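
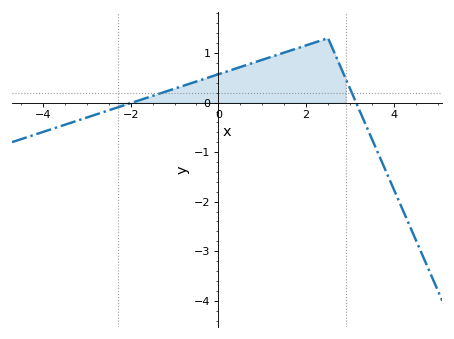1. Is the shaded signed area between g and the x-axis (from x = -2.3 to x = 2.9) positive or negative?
positive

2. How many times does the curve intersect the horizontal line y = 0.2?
2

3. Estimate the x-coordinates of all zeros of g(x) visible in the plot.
-1.96, 3.14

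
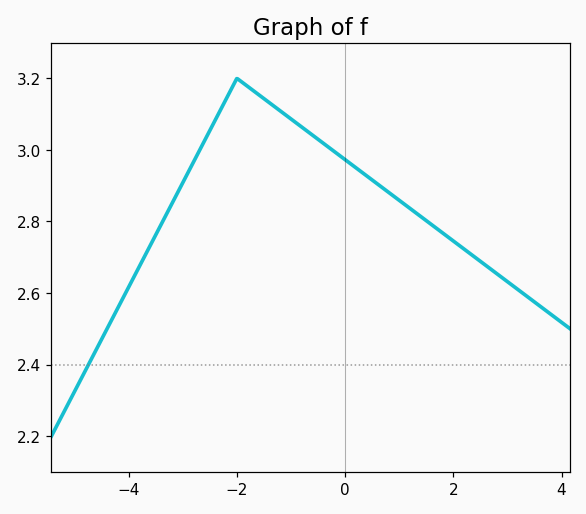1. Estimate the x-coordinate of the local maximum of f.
-2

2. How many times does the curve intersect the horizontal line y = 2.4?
1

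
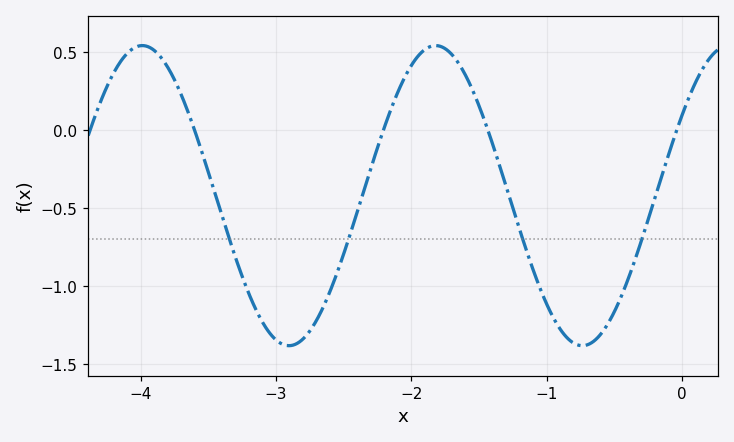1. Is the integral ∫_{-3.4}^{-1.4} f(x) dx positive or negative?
negative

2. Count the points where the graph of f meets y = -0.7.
4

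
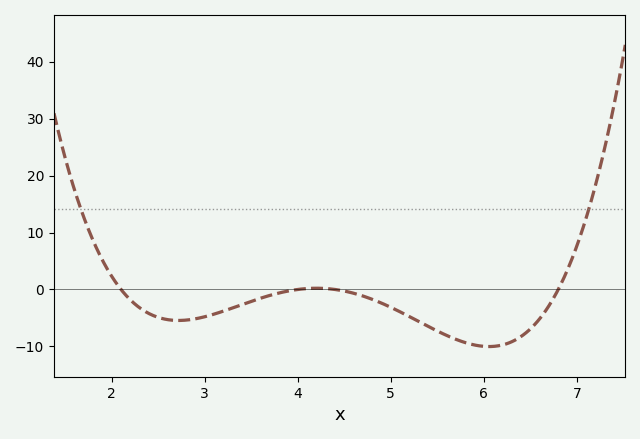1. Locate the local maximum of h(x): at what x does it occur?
4.2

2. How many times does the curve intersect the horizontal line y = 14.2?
2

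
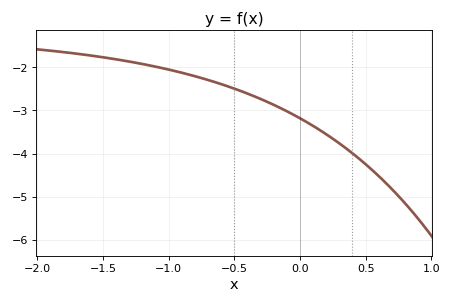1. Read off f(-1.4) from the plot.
-1.81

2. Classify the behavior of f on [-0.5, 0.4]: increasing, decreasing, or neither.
decreasing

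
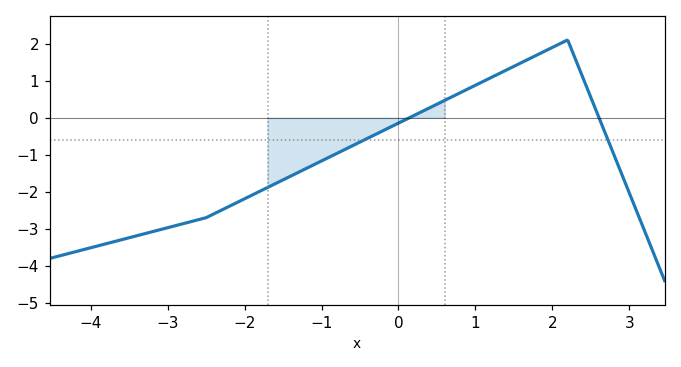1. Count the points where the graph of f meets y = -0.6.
2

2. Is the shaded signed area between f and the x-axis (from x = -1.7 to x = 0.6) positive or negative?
negative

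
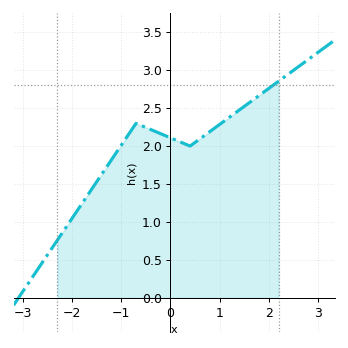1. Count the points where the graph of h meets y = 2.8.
1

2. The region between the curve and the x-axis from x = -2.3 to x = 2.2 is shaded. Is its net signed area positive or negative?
positive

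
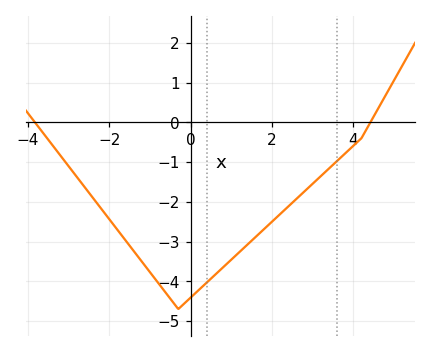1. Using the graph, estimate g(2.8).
-1.7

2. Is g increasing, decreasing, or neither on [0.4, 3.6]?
increasing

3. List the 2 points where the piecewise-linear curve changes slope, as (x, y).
(-0.3, -4.7); (4.2, -0.4)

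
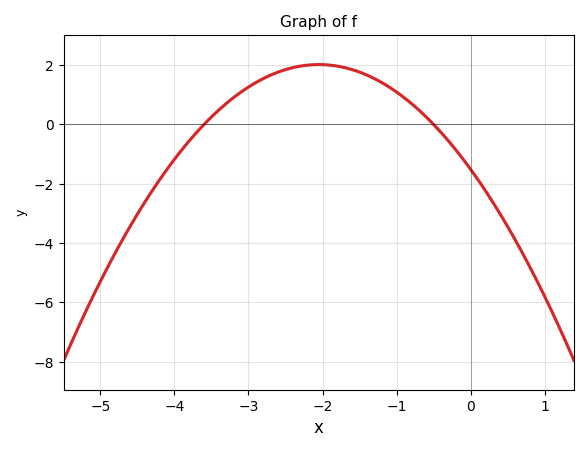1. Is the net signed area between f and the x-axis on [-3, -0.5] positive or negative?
positive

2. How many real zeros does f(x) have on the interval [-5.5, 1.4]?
2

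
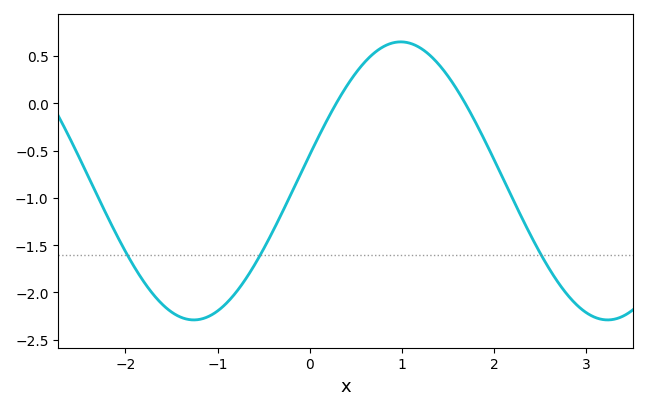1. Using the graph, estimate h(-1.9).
-1.74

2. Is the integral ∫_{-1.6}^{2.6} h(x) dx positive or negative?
negative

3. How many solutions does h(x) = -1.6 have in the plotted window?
3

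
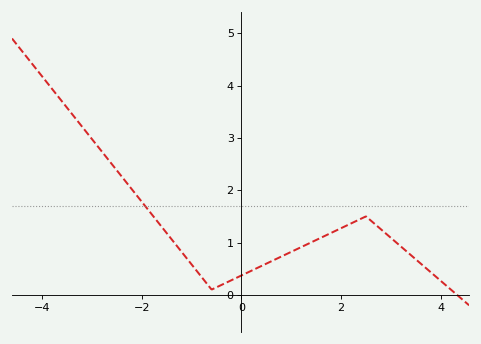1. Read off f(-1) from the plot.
0.6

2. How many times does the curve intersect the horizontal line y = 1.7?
1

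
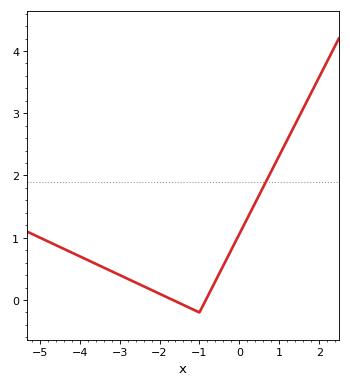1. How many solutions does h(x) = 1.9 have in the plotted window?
1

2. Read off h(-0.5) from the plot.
0.43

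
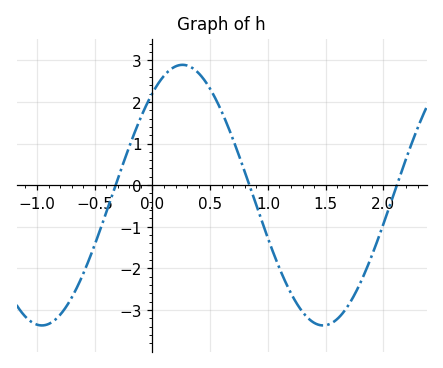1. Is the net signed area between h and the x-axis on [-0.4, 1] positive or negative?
positive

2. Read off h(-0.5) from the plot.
-1.4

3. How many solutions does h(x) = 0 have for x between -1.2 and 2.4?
3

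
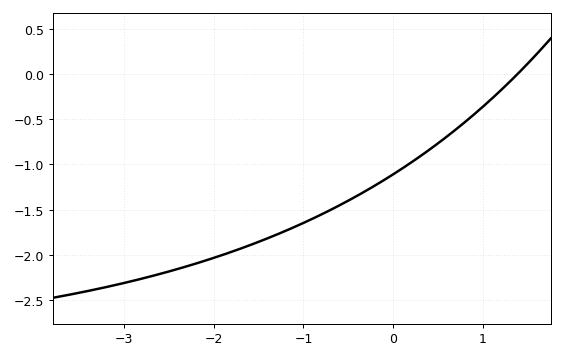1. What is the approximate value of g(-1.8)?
-1.95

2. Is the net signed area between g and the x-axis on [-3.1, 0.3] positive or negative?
negative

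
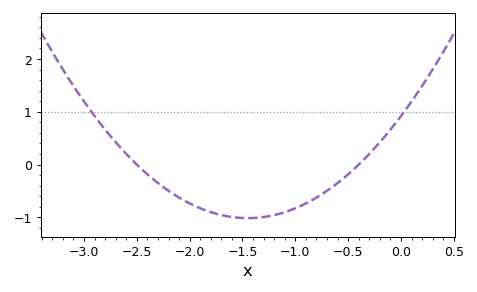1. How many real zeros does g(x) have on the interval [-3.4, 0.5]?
2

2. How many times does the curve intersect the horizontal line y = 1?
2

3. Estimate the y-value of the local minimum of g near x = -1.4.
-1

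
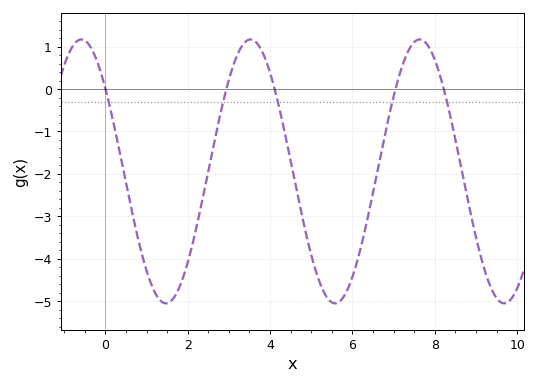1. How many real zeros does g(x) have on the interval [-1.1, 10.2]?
5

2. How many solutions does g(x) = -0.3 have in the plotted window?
5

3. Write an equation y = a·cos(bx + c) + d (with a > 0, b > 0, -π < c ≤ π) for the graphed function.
y = 3.11cos(1.5x + 0.89) - 1.94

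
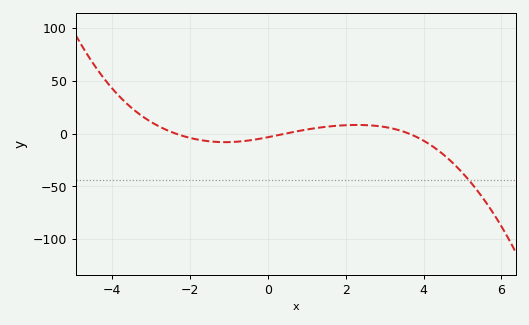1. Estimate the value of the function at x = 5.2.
-45.6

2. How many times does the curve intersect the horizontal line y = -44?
1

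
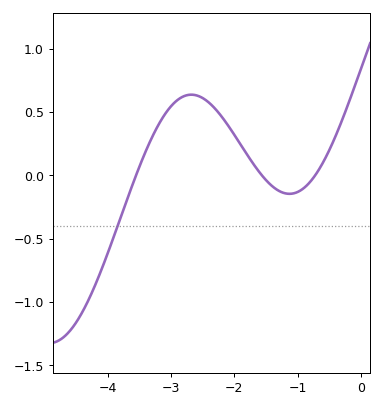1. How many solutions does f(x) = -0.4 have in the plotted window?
1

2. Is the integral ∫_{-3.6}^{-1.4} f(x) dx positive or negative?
positive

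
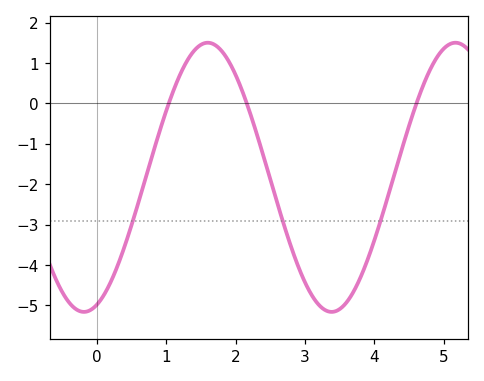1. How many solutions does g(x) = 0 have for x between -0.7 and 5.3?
3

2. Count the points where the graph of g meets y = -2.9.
3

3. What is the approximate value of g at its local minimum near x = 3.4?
-5.2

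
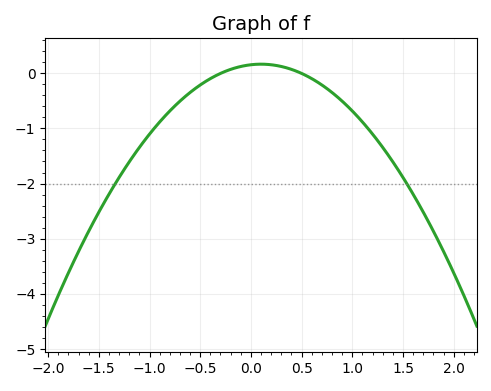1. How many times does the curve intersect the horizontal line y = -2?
2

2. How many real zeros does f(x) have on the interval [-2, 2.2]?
2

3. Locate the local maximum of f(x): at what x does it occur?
0.1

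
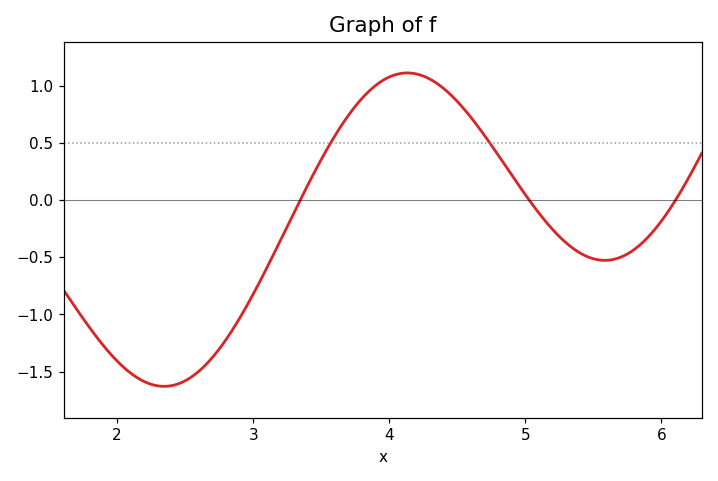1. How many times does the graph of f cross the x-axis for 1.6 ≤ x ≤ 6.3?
3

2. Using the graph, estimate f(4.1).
1.1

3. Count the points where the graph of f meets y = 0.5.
2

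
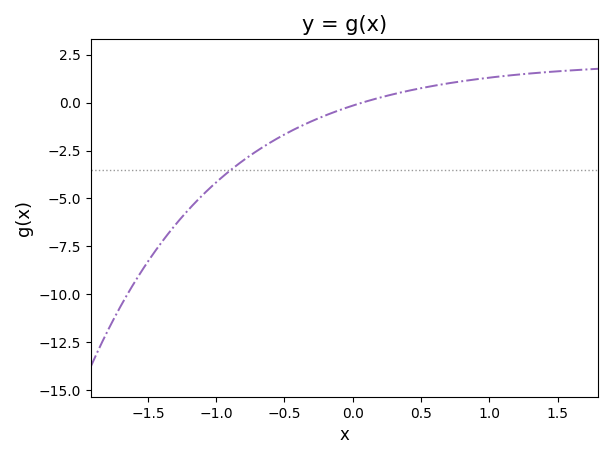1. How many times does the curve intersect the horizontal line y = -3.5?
1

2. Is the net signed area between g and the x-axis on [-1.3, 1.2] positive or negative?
negative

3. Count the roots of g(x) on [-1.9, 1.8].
1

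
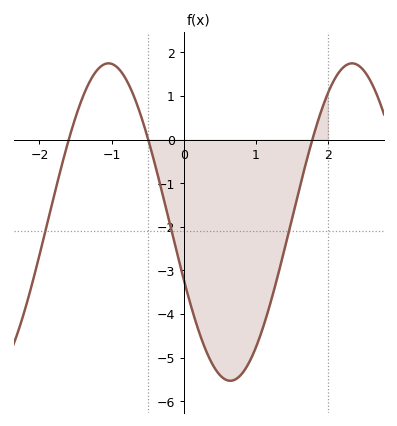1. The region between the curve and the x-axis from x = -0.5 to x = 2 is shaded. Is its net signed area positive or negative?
negative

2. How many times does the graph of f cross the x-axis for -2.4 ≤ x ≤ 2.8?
3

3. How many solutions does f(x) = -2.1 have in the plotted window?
3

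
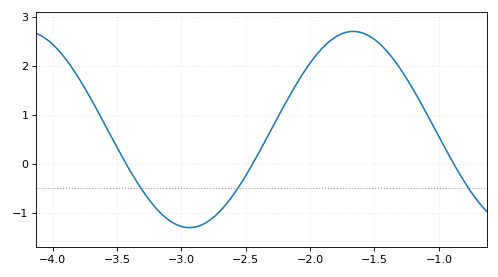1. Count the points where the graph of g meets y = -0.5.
3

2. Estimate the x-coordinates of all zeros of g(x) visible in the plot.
-3.45, -2.45, -0.9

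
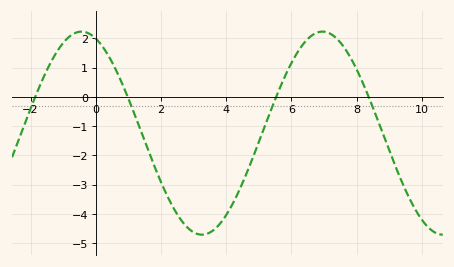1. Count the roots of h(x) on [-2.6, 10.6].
4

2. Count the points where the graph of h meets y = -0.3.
4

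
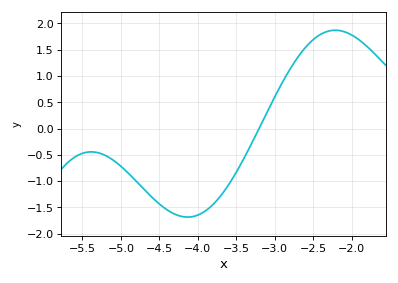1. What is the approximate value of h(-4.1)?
-1.7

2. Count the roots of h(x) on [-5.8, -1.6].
1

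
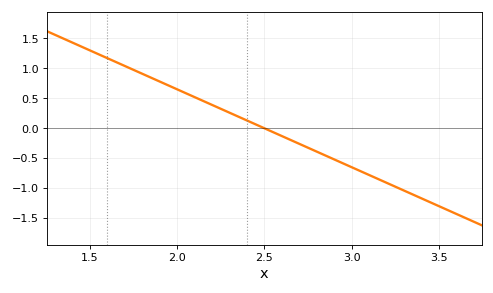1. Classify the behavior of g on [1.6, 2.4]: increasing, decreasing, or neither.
decreasing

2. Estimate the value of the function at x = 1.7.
1.04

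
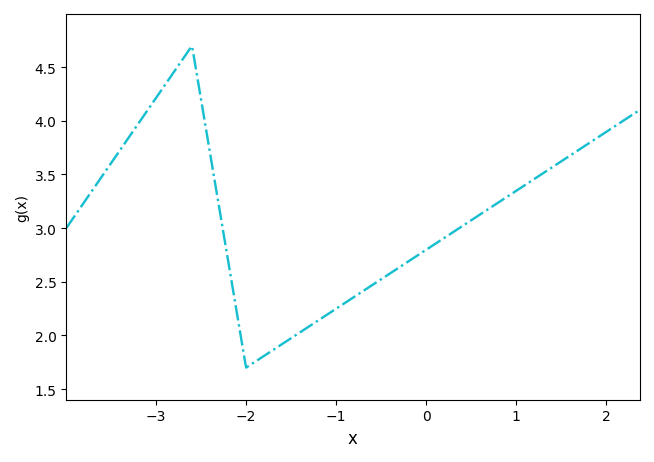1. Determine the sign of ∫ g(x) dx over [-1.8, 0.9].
positive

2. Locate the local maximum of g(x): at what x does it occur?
-2.6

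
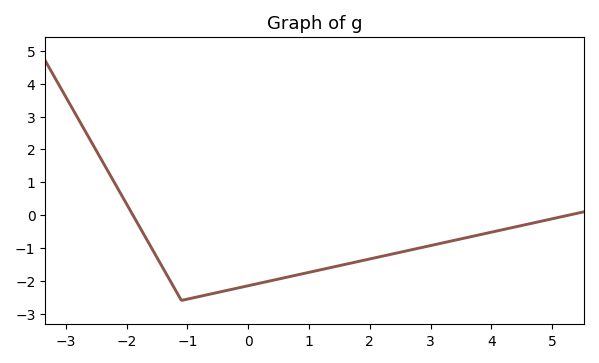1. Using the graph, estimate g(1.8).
-1.4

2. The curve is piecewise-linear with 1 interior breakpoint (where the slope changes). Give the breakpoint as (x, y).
(-1.1, -2.6)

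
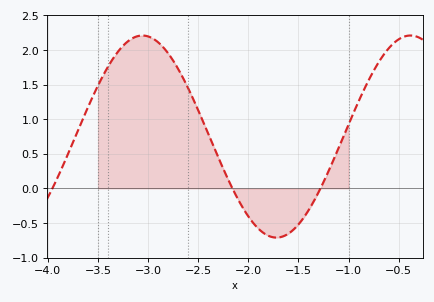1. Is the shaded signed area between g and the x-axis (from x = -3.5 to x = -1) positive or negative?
positive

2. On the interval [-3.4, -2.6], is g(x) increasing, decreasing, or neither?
neither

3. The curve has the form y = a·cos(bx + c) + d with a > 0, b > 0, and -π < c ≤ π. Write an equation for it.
y = 1.46cos(2.35x + 0.9) + 0.75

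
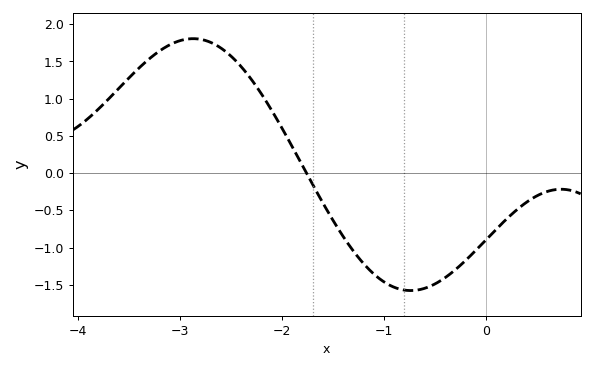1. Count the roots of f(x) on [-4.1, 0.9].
1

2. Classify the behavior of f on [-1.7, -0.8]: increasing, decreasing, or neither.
decreasing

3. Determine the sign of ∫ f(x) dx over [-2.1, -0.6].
negative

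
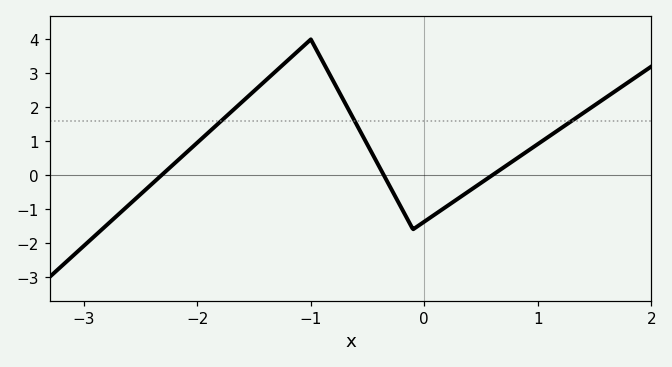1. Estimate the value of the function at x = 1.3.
1.6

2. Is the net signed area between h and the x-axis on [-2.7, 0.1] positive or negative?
positive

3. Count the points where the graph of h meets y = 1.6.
3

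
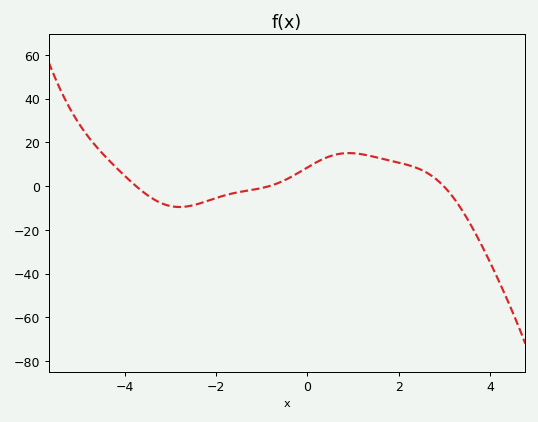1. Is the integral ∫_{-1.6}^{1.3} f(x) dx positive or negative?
positive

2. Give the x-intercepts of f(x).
-3.75, -0.84, 2.98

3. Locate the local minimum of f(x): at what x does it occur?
-2.8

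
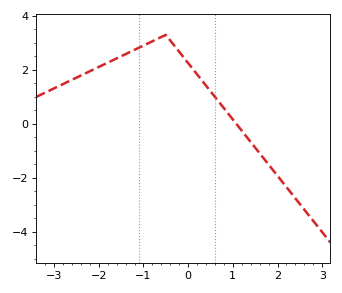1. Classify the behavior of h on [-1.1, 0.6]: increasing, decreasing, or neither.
neither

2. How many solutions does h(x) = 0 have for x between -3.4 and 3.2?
1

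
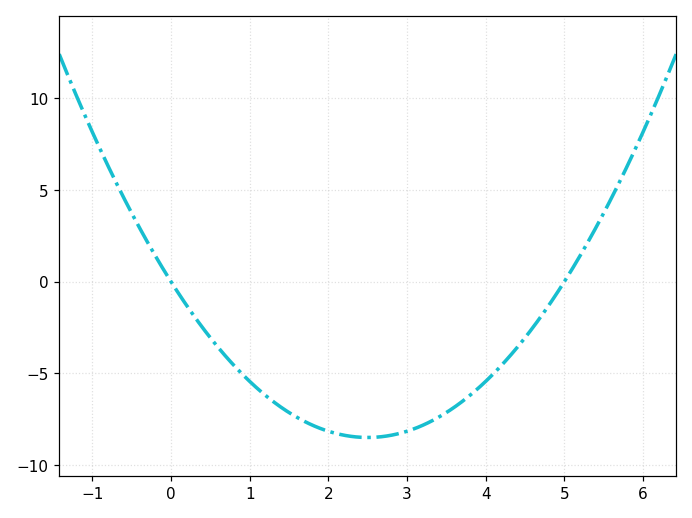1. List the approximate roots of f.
0, 5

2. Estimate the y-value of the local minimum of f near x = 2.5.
-8.5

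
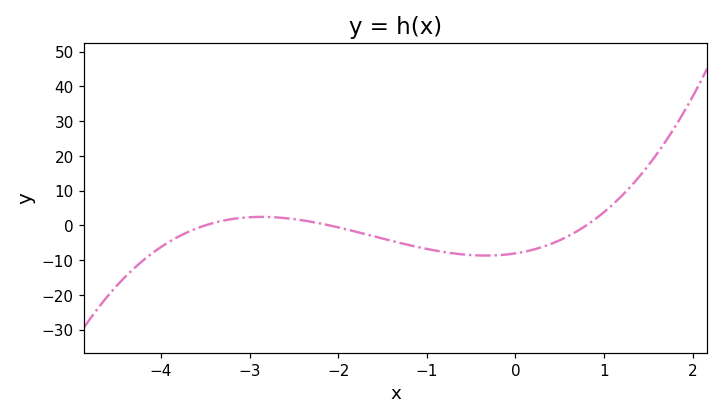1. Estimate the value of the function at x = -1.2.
-6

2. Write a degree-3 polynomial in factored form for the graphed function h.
y = 1.37(x + 3.5)(x + 2.1)(x - 0.8)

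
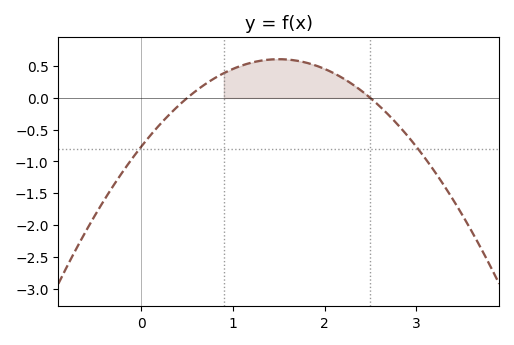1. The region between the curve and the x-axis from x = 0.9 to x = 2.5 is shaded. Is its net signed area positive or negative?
positive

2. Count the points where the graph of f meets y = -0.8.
2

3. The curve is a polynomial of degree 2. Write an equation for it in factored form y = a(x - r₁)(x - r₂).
y = -0.61(x - 0.5)(x - 2.5)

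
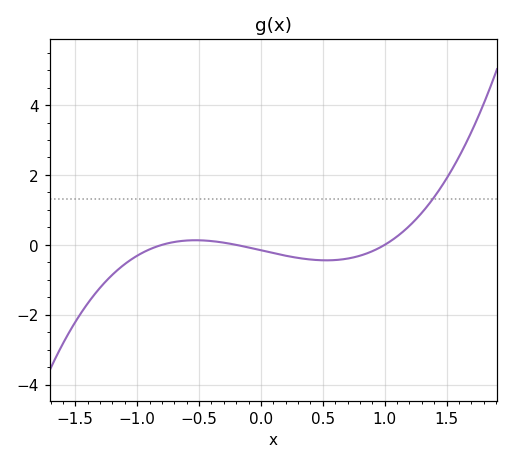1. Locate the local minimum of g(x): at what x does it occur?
0.55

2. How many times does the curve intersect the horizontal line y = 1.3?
1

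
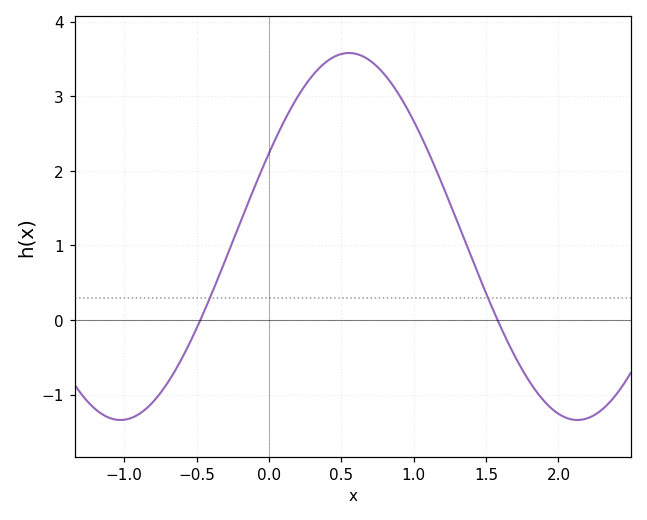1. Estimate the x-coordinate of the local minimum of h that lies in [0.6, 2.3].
2.13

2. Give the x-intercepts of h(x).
-0.475, 1.58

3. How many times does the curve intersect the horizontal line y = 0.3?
2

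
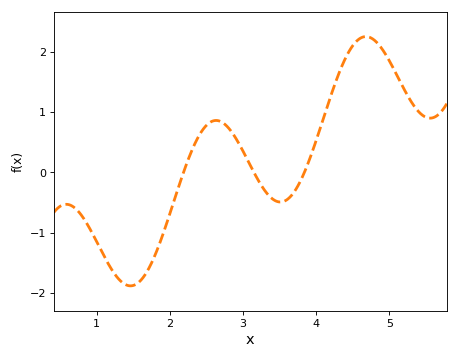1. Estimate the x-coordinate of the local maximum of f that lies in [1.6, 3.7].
2.6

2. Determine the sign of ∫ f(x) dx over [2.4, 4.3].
positive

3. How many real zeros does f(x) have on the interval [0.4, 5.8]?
3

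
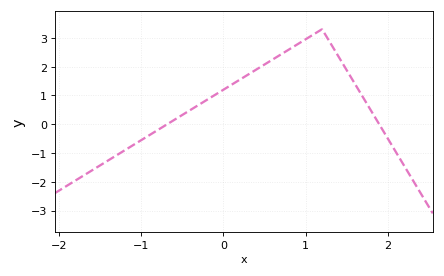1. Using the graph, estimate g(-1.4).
-1.3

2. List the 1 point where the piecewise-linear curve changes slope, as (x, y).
(1.2, 3.3)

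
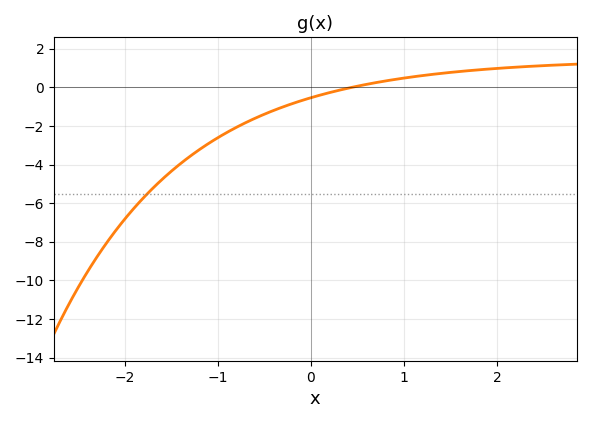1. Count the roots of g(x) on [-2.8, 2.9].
1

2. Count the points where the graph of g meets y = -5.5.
1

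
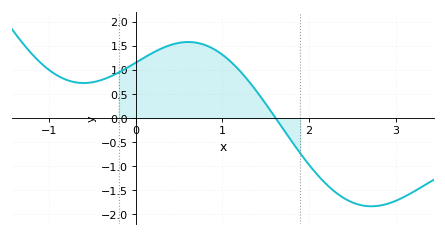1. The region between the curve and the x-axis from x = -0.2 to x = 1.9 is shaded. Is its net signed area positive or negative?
positive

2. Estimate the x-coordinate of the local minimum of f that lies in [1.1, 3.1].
2.7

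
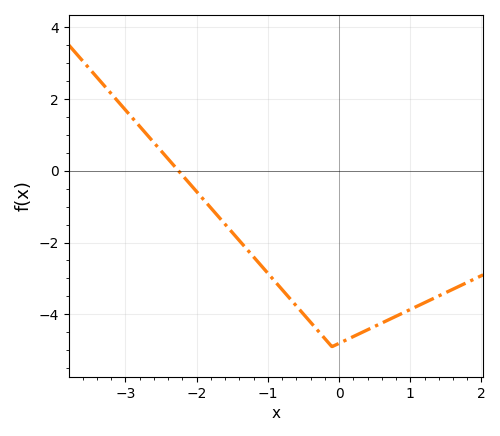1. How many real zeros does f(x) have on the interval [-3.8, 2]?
1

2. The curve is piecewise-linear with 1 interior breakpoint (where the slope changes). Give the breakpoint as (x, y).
(-0.1, -4.9)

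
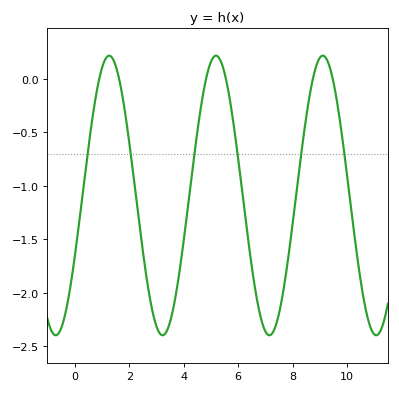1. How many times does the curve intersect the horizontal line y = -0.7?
6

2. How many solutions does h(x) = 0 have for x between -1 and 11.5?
6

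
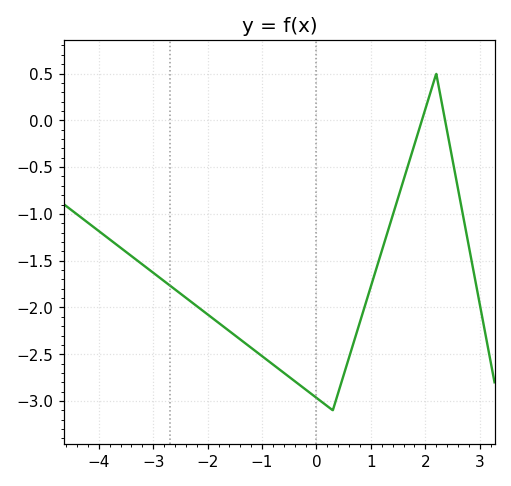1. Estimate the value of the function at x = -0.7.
-2.65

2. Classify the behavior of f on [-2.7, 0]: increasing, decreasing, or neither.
decreasing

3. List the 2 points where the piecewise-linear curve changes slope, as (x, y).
(0.3, -3.1); (2.2, 0.5)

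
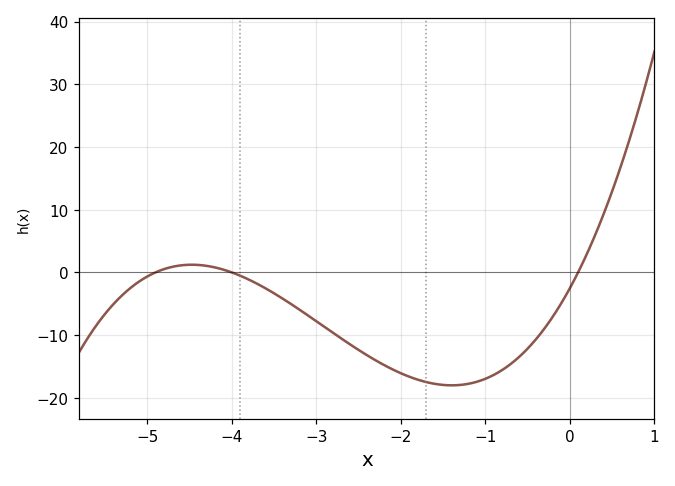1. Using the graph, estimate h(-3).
-8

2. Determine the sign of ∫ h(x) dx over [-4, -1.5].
negative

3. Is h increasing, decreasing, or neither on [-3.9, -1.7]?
decreasing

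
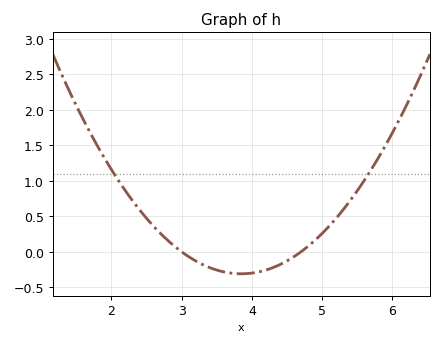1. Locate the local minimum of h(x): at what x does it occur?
3.8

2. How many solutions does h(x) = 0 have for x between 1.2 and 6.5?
2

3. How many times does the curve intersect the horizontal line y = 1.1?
2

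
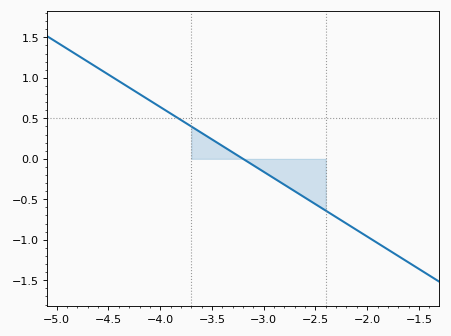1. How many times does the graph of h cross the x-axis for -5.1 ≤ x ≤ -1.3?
1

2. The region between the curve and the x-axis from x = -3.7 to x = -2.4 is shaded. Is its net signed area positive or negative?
negative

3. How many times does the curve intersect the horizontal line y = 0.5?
1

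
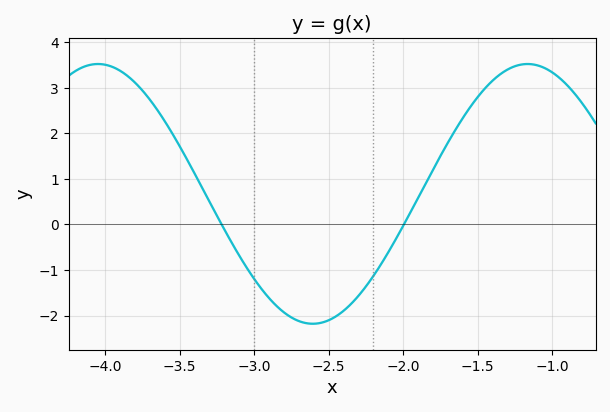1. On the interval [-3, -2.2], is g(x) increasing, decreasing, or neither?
neither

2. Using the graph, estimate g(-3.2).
-0.114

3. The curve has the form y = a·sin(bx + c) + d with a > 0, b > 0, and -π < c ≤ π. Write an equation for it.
y = 2.85sin(2.18x - 2.17) + 0.67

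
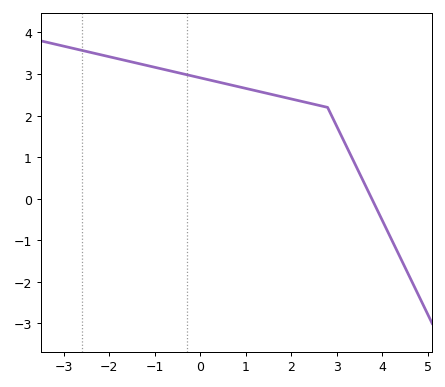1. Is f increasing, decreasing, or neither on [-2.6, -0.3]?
decreasing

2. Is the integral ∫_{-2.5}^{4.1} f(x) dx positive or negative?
positive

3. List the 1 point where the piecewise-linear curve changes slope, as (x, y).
(2.8, 2.2)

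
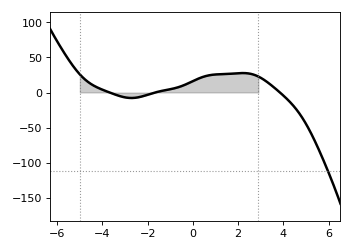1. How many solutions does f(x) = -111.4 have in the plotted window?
1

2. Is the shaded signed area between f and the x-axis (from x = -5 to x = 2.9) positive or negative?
positive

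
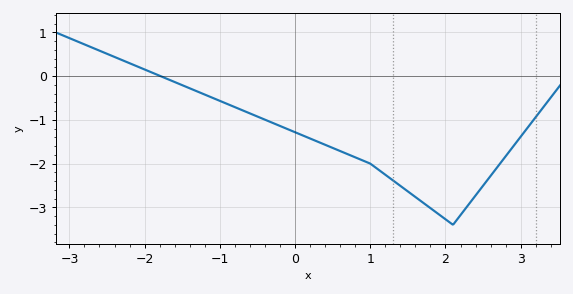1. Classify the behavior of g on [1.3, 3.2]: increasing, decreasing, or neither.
neither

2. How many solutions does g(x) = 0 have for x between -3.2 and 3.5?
1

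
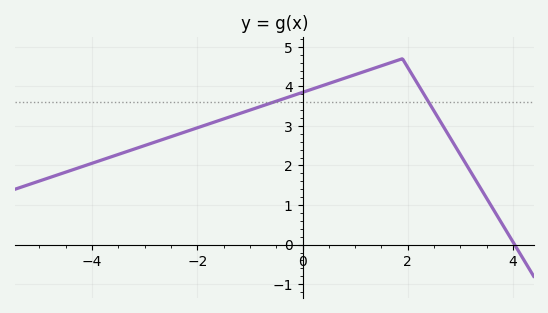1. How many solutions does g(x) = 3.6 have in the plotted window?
2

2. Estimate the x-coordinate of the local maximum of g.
1.9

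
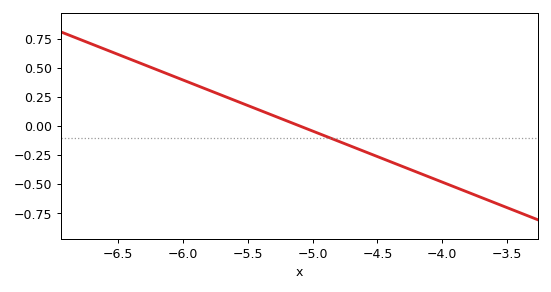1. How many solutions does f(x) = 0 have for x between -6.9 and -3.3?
1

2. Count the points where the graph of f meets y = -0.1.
1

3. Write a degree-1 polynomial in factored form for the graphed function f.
y = -0.44(x + 5.1)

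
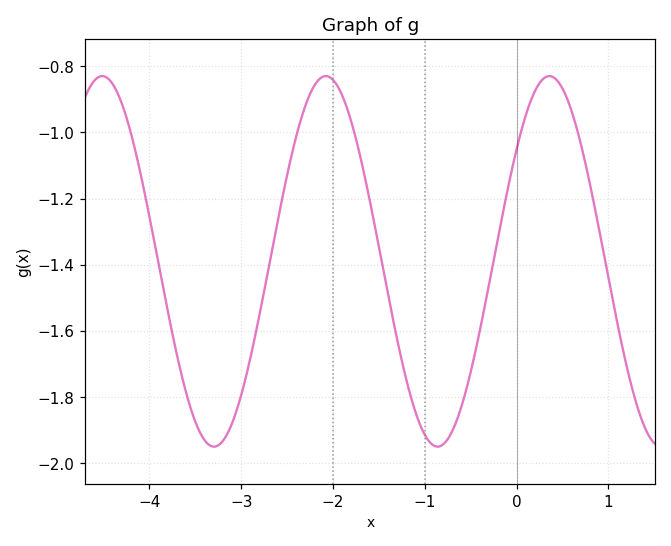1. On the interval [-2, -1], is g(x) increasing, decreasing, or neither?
decreasing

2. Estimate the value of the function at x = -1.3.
-1.63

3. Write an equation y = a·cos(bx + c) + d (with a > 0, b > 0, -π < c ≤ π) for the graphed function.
y = 0.56cos(2.58x - 0.92) - 1.39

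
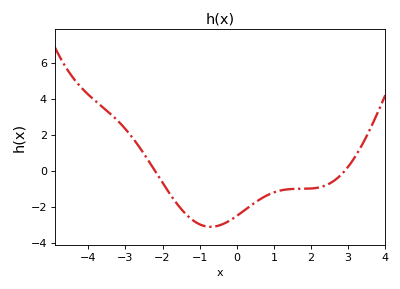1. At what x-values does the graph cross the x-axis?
-2.2, 3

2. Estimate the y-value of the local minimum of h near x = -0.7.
-3.2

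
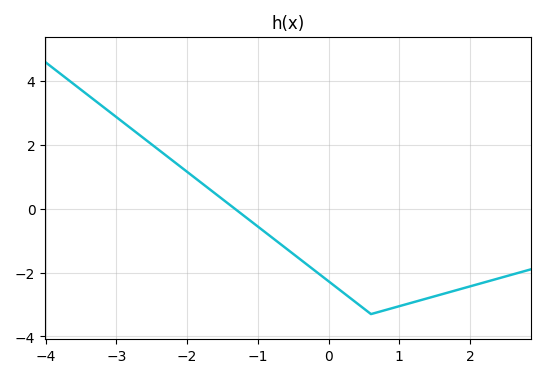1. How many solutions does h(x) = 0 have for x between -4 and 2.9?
1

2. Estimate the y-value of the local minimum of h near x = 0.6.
-3.2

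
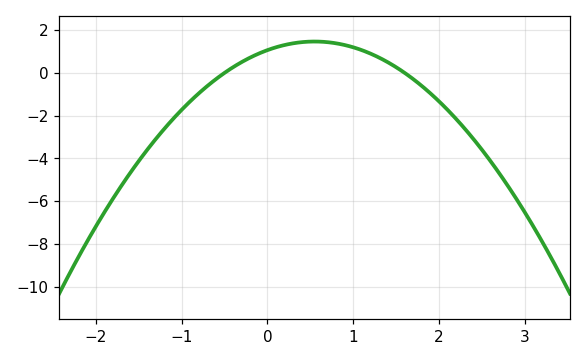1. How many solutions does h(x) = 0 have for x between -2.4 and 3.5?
2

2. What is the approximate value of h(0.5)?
1.4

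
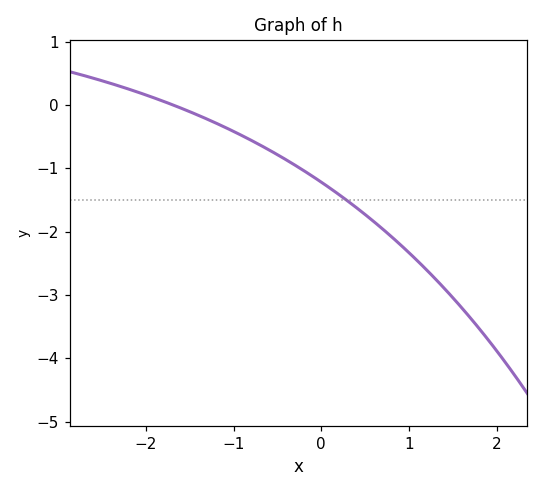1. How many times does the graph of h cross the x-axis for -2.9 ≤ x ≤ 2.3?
1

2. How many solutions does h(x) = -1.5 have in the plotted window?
1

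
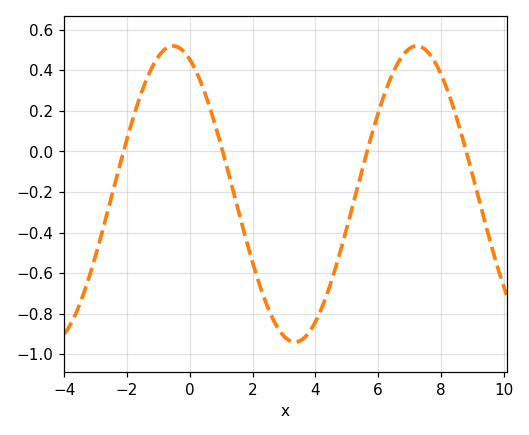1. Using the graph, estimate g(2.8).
-0.86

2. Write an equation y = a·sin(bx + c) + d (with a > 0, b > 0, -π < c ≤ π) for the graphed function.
y = 0.73sin(0.81x + 2) - 0.21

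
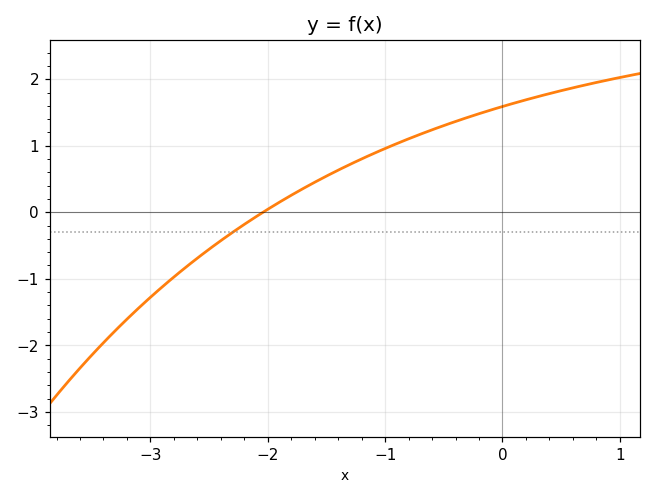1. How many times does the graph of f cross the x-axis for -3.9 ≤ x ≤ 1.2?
1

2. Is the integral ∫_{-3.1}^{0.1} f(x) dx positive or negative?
positive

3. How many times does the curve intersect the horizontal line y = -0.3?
1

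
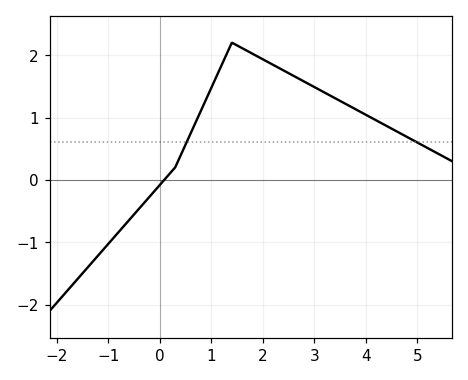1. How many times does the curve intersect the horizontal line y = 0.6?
2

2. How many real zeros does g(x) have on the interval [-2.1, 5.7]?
1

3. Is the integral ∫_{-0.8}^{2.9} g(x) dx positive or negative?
positive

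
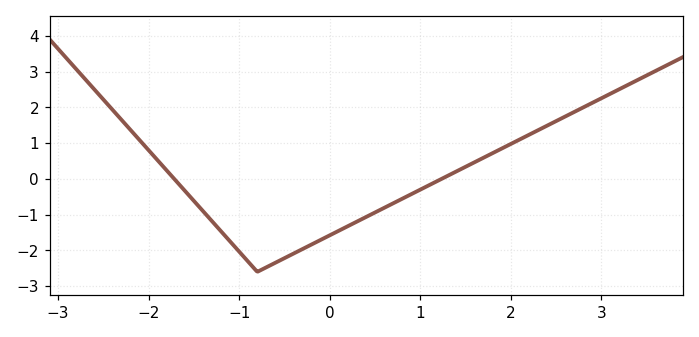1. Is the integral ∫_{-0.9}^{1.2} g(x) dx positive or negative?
negative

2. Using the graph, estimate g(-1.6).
-0.331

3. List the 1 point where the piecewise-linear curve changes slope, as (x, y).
(-0.8, -2.6)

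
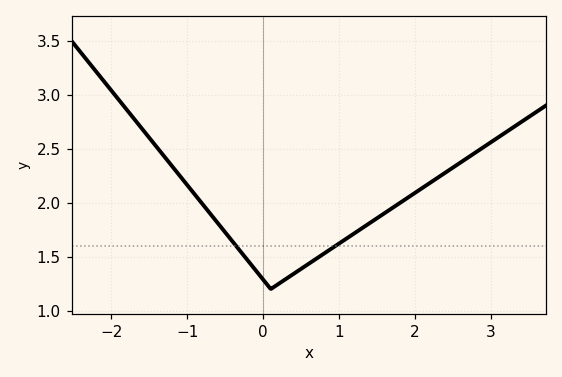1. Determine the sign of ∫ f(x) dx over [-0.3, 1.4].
positive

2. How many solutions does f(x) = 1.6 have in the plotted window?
2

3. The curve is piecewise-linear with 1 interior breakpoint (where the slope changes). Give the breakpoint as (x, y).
(0.1, 1.2)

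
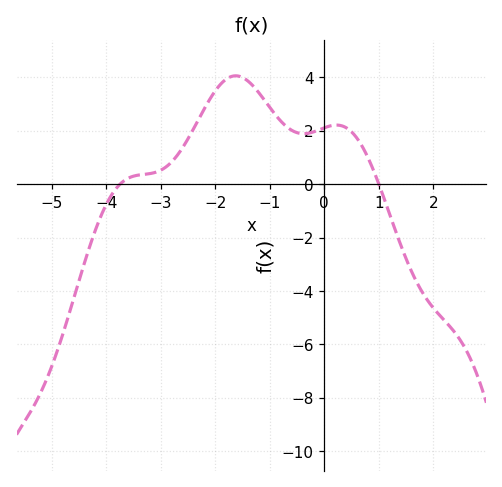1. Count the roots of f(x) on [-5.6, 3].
2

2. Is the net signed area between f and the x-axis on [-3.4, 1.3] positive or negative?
positive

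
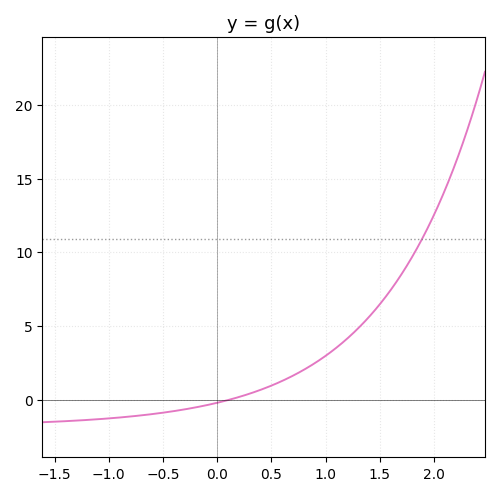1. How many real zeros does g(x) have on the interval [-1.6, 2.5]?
1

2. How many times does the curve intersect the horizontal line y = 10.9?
1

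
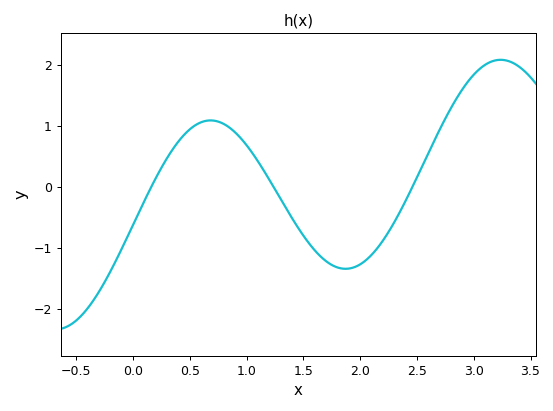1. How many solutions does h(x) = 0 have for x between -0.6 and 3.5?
3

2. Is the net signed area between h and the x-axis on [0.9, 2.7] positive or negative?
negative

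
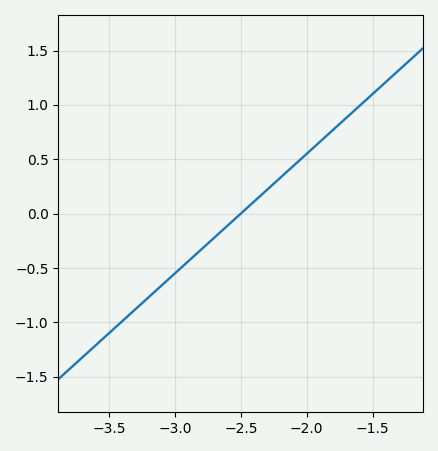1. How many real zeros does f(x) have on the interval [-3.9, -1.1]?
1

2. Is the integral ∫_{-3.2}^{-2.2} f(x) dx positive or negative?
negative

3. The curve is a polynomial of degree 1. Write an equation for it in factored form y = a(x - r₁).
y = 1.1(x + 2.5)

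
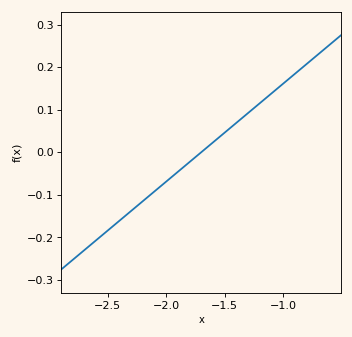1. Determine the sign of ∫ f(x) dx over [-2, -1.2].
positive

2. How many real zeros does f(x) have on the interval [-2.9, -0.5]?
1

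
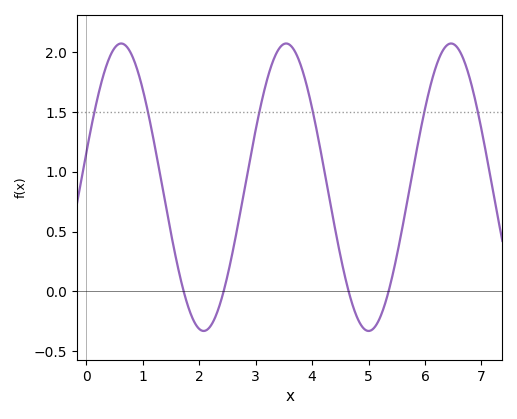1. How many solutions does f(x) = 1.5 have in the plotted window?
6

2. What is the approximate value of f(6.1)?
1.7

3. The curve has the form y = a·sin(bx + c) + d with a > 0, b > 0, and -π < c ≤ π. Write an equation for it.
y = 1.2sin(2.1x + 0.24) + 0.87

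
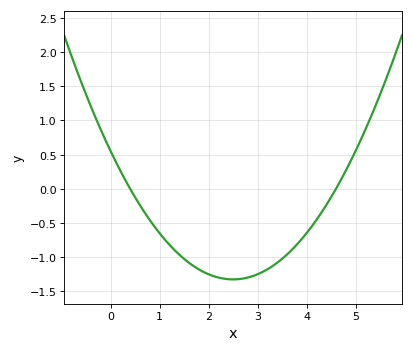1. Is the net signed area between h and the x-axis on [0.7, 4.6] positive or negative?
negative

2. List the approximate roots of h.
0.4, 4.6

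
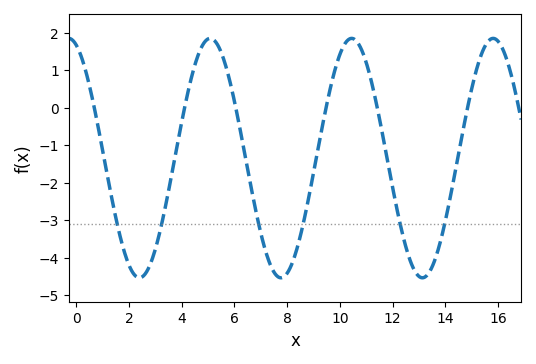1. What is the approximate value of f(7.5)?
-4.38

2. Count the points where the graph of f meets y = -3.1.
6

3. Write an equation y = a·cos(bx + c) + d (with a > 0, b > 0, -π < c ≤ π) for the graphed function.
y = 3.19cos(1.17x + 0.34) - 1.34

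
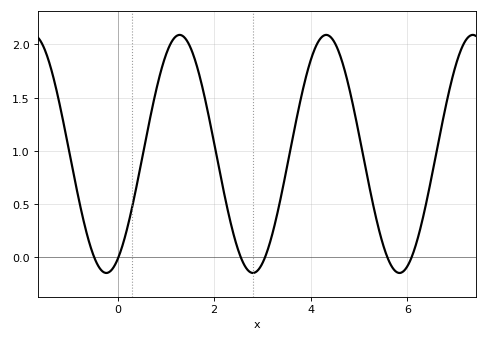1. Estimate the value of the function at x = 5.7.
-0.104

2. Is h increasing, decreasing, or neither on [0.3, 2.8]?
neither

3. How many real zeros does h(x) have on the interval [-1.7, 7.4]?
6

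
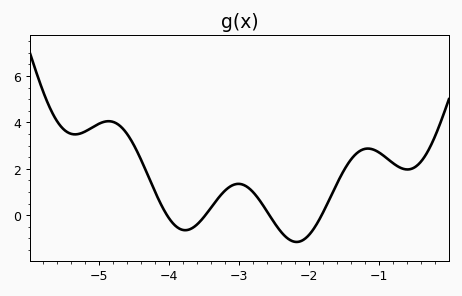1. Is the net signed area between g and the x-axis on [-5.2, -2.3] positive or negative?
positive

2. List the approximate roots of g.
-4.03, -3.48, -2.56, -1.82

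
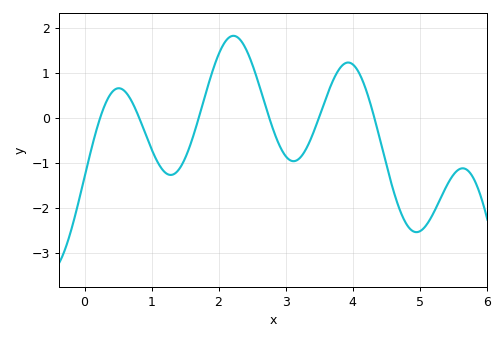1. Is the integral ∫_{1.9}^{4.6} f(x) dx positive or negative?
positive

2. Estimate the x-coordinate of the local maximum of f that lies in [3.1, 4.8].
3.93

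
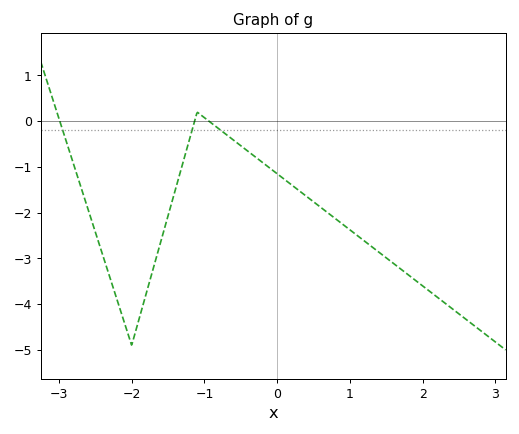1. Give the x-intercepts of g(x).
-2.99, -1.14, -0.937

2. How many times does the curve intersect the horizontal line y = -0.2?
3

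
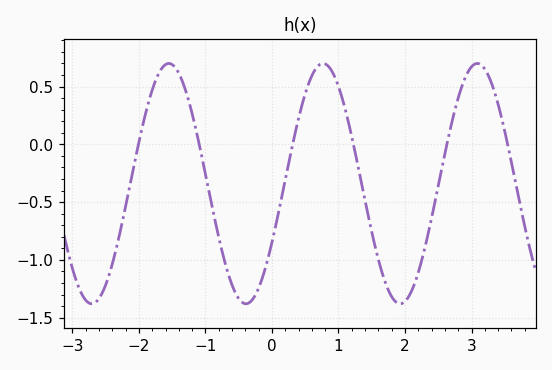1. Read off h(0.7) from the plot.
0.7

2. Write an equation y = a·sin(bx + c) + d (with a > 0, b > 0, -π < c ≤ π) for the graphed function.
y = 1.04sin(2.7x - 0.51) - 0.34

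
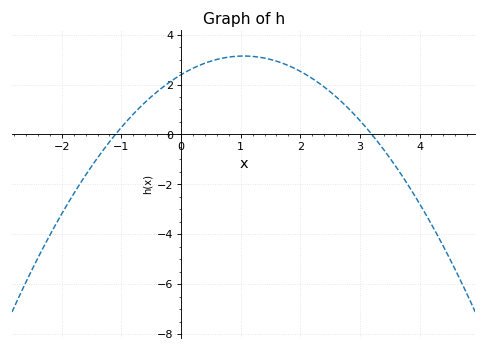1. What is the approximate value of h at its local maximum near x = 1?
3.2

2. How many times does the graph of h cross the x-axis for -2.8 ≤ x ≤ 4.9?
2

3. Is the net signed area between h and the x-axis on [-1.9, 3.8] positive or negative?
positive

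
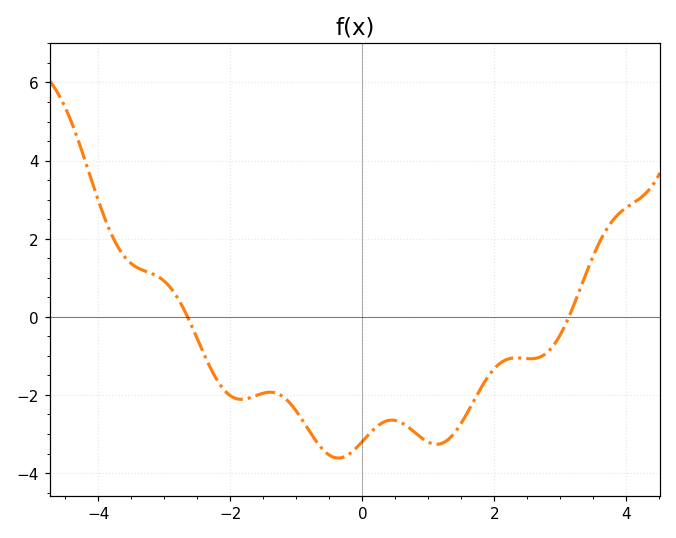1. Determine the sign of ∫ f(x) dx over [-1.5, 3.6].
negative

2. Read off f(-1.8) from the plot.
-2.2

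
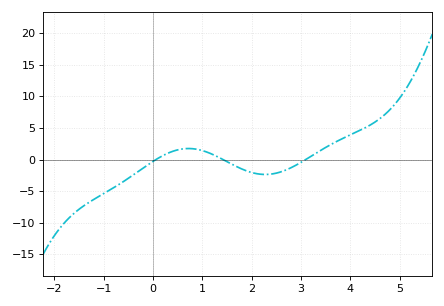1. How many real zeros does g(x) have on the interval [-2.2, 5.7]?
3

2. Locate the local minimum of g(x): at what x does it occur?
2.27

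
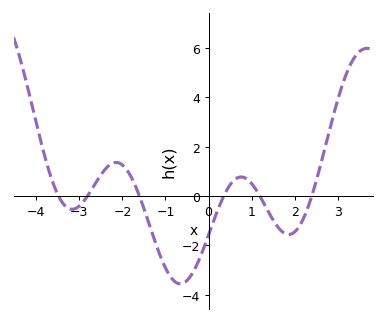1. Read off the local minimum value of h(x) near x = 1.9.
-1.55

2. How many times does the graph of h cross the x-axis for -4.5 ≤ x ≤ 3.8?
6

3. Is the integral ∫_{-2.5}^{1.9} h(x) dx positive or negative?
negative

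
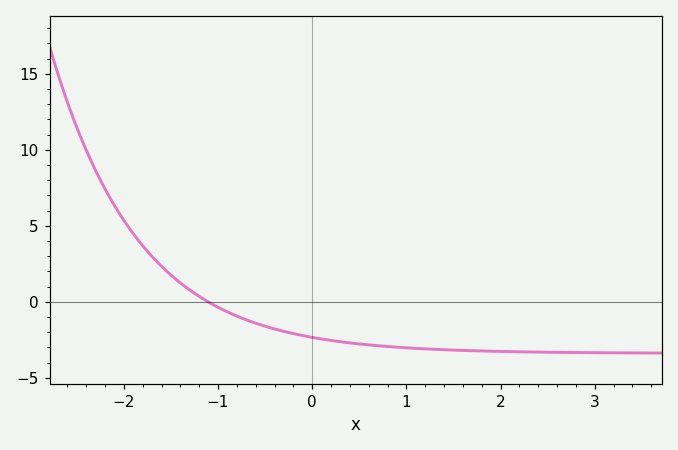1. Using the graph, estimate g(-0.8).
-0.938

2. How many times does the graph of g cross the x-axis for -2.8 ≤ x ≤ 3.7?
1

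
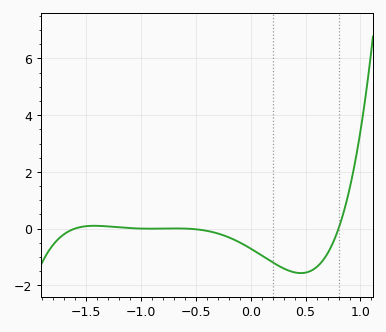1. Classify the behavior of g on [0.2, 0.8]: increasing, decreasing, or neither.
neither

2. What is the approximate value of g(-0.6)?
0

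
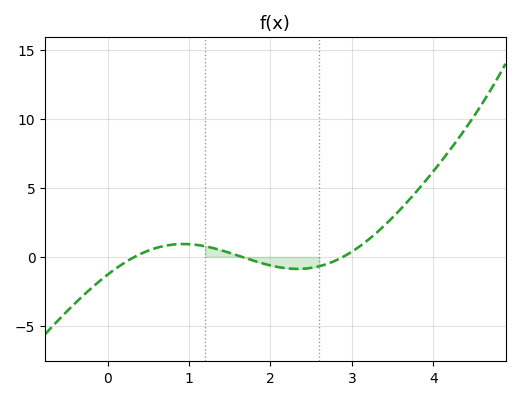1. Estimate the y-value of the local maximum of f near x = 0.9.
0.933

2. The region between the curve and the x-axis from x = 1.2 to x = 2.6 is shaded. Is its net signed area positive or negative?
negative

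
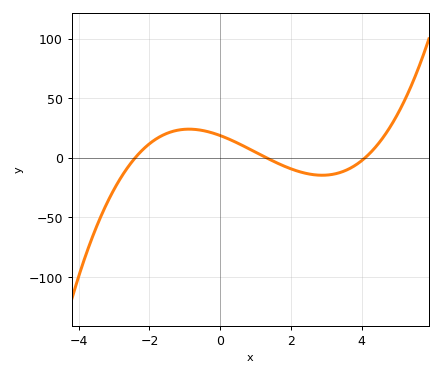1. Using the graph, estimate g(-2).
11.7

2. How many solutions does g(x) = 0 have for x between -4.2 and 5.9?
3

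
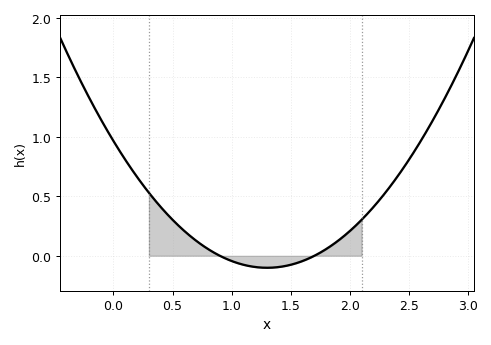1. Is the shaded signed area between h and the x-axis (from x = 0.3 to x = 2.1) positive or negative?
positive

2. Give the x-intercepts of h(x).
0.9, 1.7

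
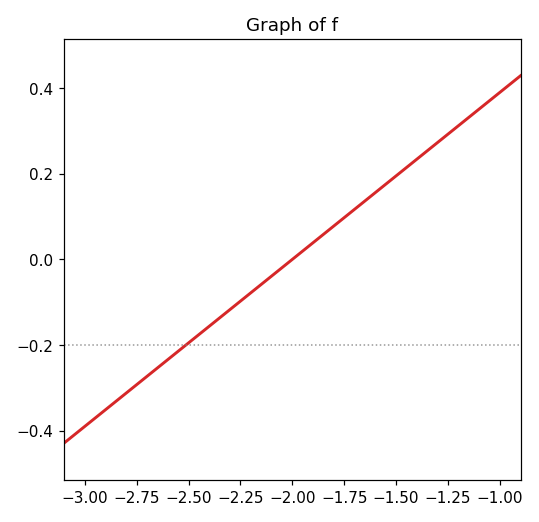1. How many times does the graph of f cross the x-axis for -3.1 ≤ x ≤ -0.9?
1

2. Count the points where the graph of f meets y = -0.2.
1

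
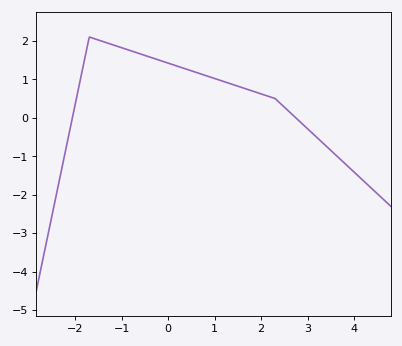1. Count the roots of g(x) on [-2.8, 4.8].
2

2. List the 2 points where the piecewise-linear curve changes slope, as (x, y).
(-1.7, 2.1); (2.3, 0.5)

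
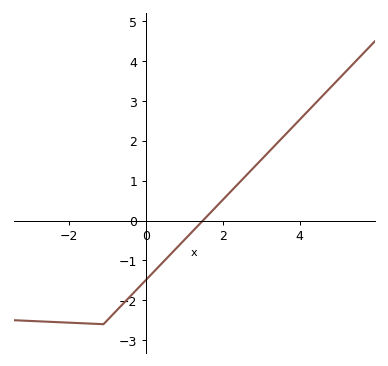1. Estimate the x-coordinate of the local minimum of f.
-1.1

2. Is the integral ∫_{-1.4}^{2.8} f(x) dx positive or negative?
negative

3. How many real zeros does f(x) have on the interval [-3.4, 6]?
1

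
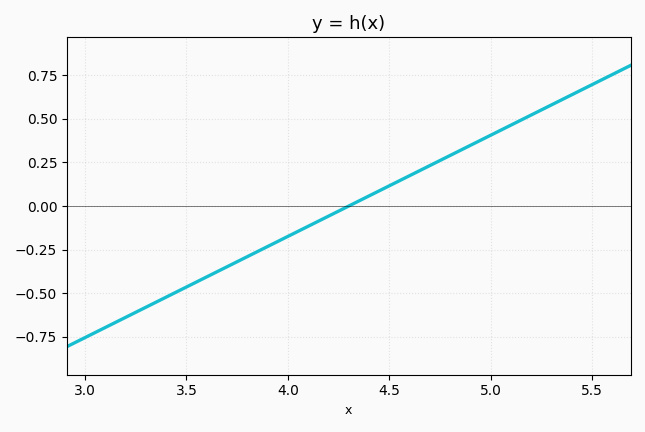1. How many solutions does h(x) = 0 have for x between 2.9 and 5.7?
1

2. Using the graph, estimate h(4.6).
0.174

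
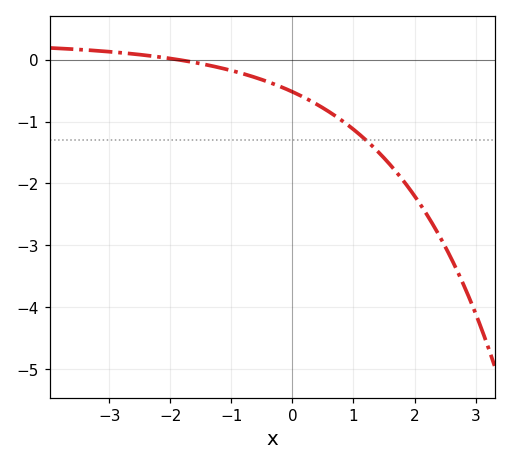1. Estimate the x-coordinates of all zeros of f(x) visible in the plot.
-1.88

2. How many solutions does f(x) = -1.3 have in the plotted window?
1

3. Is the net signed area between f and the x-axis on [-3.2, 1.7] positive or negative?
negative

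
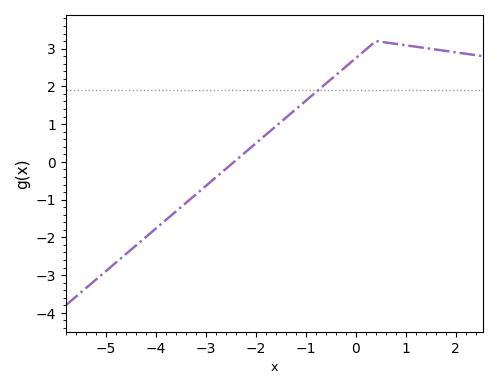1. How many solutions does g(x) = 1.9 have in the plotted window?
1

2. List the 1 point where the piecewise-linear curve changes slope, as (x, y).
(0.4, 3.2)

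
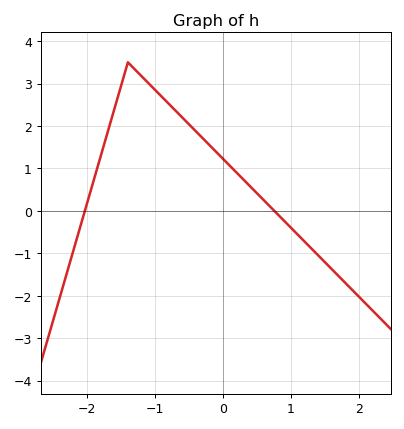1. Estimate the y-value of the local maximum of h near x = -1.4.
3.5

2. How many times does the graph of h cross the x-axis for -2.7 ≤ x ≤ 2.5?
2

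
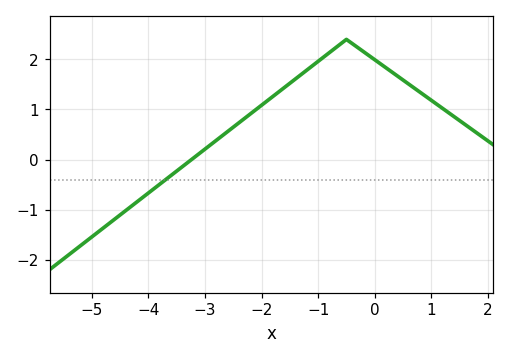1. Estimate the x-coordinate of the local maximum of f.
-0.5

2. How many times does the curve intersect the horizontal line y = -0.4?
1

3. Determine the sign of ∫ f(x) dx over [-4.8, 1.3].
positive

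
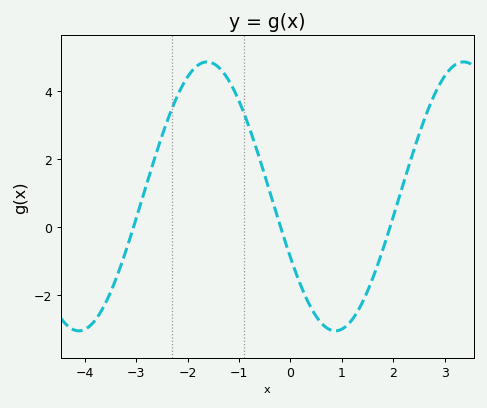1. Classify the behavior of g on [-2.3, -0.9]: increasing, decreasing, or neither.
neither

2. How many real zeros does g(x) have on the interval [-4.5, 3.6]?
3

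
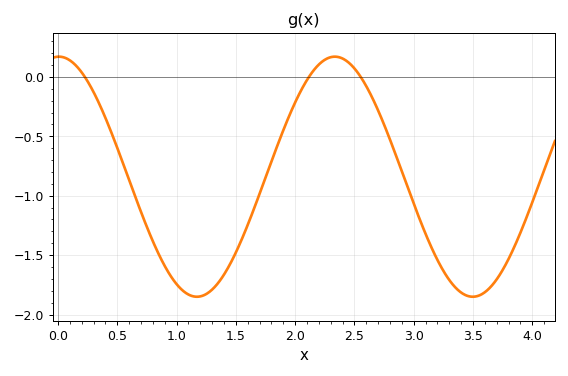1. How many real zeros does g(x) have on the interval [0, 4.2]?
3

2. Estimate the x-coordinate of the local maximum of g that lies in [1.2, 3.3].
2.33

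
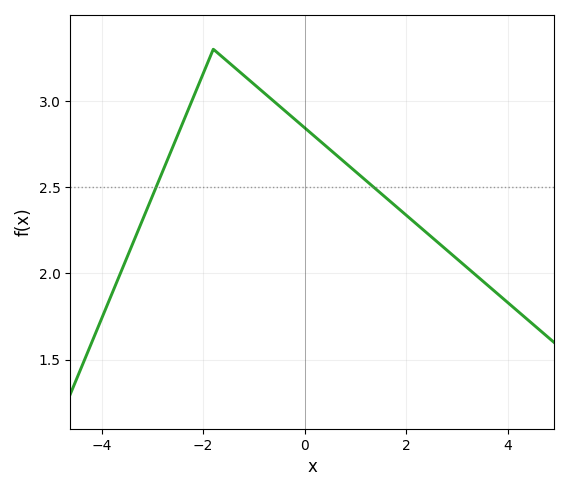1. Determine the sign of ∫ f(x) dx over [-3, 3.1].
positive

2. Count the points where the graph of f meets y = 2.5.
2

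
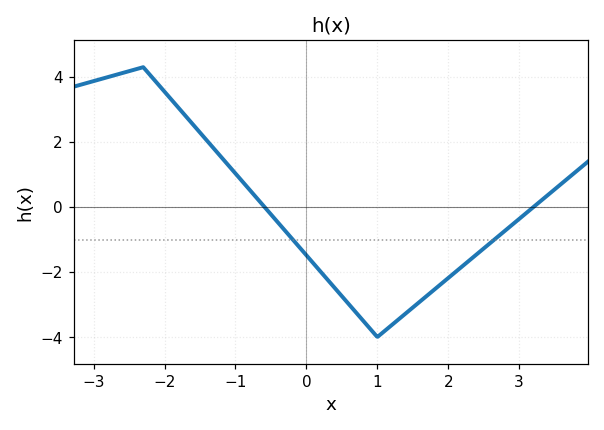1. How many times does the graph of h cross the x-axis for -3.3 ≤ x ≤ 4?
2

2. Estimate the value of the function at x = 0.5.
-2.74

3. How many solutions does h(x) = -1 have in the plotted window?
2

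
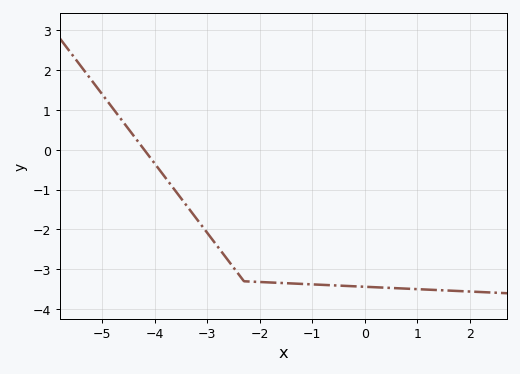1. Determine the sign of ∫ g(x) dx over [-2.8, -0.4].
negative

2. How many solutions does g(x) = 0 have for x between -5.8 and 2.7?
1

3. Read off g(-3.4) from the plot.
-1.4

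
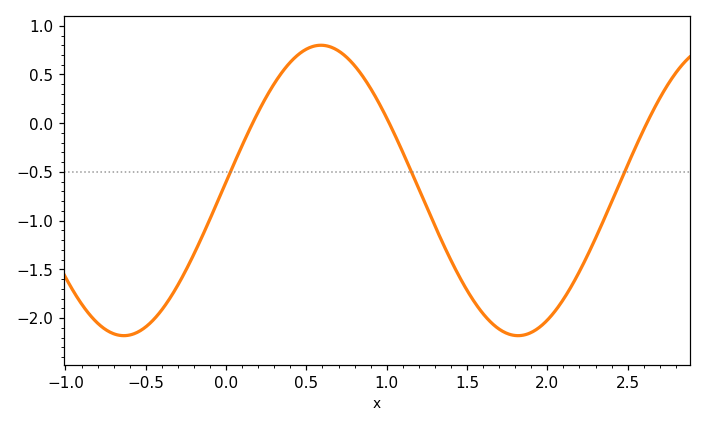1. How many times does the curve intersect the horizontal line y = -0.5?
3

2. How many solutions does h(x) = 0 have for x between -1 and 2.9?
3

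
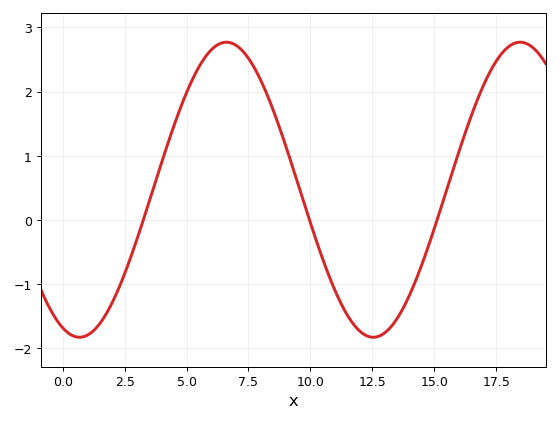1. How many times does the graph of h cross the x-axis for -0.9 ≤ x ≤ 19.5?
3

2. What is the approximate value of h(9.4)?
0.7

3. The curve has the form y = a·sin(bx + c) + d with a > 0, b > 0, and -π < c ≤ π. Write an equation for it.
y = 2.3sin(0.53x - 1.9) + 0.47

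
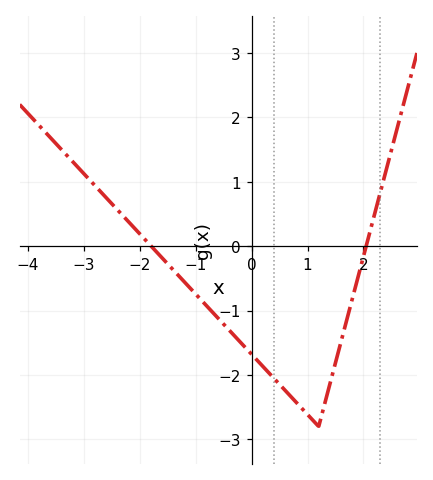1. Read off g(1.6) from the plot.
-1.5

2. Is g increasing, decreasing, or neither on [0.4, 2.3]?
neither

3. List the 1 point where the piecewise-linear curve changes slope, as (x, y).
(1.2, -2.8)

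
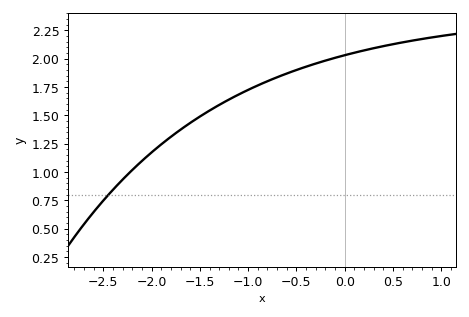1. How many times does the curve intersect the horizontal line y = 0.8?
1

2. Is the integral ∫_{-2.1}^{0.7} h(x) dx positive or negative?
positive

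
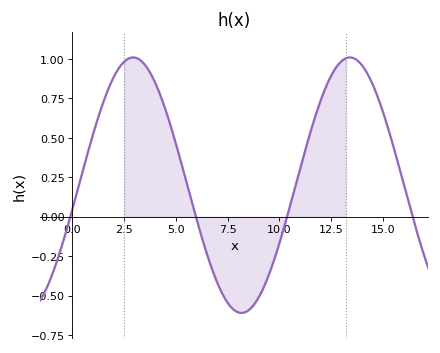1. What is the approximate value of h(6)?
-0.014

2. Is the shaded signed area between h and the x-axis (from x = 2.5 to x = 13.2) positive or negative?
positive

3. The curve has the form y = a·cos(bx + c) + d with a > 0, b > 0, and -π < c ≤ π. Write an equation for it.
y = 0.81cos(0.6x - 1.76) + 0.2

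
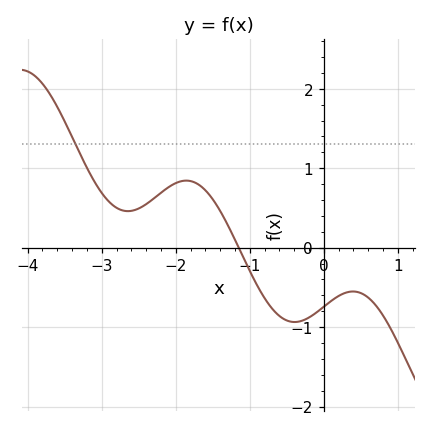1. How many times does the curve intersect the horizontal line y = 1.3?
1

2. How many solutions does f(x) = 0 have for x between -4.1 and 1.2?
1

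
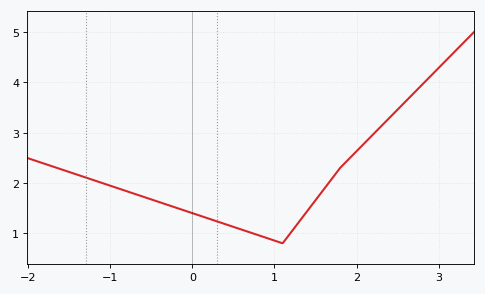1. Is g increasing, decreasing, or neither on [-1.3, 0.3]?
decreasing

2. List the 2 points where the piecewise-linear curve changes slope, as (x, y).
(1.1, 0.8); (1.8, 2.3)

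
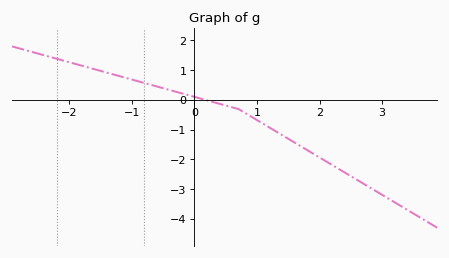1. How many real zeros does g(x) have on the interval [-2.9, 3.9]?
1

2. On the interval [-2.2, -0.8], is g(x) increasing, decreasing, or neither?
decreasing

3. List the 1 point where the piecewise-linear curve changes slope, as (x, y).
(0.7, -0.3)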